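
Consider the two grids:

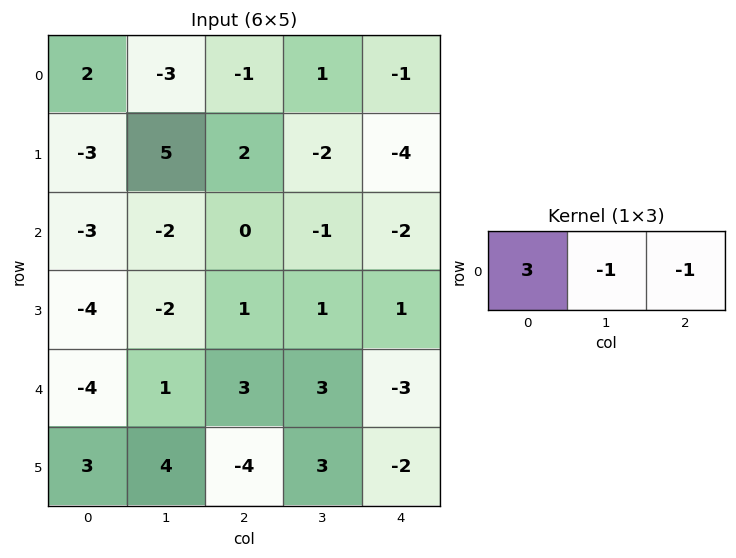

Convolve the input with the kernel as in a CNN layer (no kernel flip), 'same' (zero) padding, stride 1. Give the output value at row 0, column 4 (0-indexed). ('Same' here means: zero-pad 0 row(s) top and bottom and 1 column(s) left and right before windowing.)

The receptive field on the zero-padded input at this output position is [1 -1 0]. Elementwise product with the kernel and sum: 1·3 + -1·-1 + 0·-1.

4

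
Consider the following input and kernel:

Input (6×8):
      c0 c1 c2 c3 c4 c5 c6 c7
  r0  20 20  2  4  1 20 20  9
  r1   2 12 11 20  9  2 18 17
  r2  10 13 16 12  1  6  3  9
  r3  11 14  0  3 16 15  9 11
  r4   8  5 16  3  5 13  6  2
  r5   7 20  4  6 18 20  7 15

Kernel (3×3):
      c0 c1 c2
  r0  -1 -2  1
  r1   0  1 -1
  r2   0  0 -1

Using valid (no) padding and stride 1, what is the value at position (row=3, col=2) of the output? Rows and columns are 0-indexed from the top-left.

The receptive field on the input at this output position is [0 3 16 / 16 3 5 / 4 6 18]. Elementwise product with the kernel and sum: 0·-1 + 3·-2 + 16·1 + 3·1 + 5·-1 + 18·-1.

-10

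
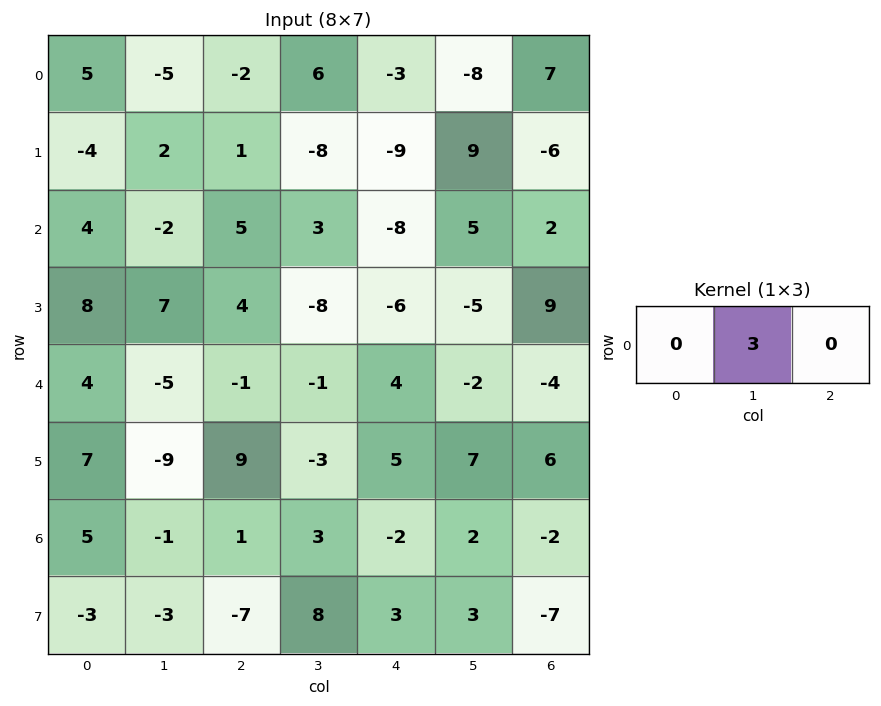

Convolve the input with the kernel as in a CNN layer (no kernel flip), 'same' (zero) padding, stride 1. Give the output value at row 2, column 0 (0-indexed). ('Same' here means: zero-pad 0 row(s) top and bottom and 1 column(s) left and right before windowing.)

The receptive field on the zero-padded input at this output position is [0 4 -2]. Elementwise product with the kernel and sum: 4·3.

12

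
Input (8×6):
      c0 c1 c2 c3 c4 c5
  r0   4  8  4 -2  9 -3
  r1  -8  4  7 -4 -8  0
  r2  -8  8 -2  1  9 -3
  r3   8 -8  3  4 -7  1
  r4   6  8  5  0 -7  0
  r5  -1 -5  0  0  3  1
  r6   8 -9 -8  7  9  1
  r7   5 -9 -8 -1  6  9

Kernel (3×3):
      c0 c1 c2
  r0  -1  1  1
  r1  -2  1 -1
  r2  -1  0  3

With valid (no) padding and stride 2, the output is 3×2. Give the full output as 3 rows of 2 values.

Output[0,0]: The receptive field on the input at this output position is [4 8 4 / -8 4 7 / -8 8 -2]. Elementwise product with the kernel and sum: 4·-1 + 8·1 + 4·1 + -8·-2 + 4·1 + 7·-1 + -8·-1 + -2·3.

23 22
-4 -9
-28 20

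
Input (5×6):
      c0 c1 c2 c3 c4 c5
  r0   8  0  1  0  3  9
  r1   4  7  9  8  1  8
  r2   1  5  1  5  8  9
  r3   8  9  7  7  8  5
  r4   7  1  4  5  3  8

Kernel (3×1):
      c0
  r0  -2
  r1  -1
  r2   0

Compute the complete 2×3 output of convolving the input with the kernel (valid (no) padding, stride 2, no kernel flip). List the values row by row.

-20 -11 -7
-10 -9 -24

Output[0,0]: The receptive field on the input at this output position is [8 / 4 / 1]. Elementwise product with the kernel and sum: 8·-2 + 4·-1.
Output[0,1]: The receptive field on the input at this output position is [1 / 9 / 1]. Elementwise product with the kernel and sum: 1·-2 + 9·-1.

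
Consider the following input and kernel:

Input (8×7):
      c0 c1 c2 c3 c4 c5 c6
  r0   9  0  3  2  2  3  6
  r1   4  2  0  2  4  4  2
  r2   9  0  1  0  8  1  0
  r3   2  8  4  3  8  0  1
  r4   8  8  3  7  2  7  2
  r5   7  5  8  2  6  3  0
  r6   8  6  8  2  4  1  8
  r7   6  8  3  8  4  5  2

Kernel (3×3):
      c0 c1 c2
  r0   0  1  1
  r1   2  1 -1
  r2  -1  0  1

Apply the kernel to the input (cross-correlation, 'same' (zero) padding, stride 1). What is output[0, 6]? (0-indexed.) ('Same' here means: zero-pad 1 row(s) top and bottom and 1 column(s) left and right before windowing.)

8

The receptive field on the zero-padded input at this output position is [0 0 0 / 3 6 0 / 4 2 0]. Elementwise product with the kernel and sum: 0·1 + 0·1 + 3·2 + 6·1 + 0·-1 + 4·-1 + 0·1.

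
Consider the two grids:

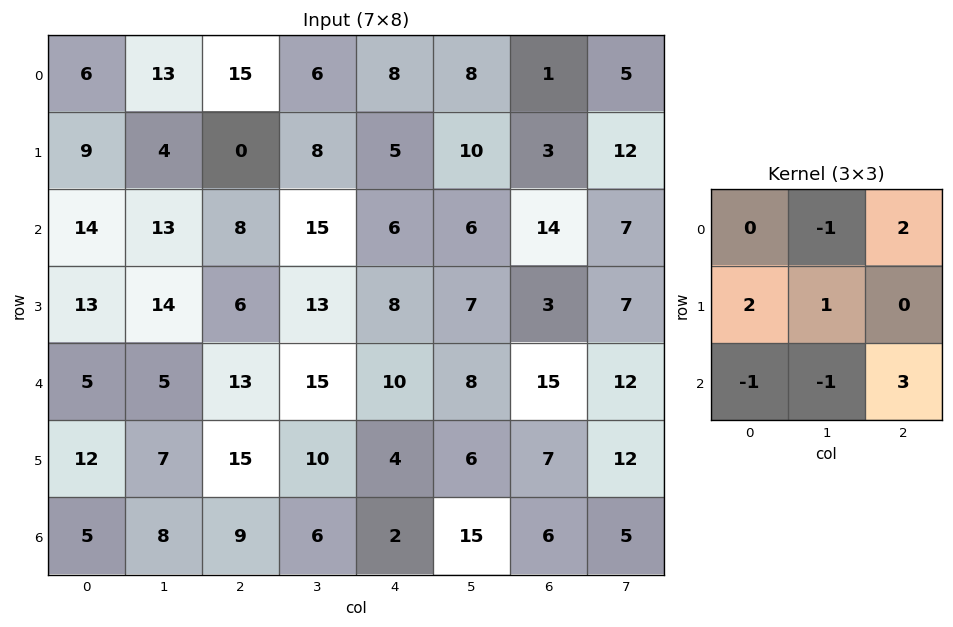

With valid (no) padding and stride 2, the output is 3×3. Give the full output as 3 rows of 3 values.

Output[0,0]: The receptive field on the input at this output position is [6 13 15 / 9 4 0 / 14 13 8]. Elementwise product with the kernel and sum: 13·-1 + 15·2 + 9·2 + 4·1 + 14·-1 + 13·-1 + 8·3.
Output[0,1]: The receptive field on the input at this output position is [15 6 8 / 0 8 5 / 8 15 6]. Elementwise product with the kernel and sum: 6·-1 + 8·2 + 0·2 + 8·1 + 8·-1 + 15·-1 + 6·3.

36 13 44
72 24 72
66 36 37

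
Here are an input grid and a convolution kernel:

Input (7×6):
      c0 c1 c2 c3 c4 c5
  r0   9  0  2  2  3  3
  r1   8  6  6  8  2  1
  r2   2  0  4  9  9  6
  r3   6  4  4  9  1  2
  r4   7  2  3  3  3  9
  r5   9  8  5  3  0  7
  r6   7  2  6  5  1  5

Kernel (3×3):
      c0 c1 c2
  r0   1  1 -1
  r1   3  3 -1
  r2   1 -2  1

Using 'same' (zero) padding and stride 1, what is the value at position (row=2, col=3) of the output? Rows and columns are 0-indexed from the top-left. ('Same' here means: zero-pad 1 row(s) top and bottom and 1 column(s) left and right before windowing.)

The receptive field on the zero-padded input at this output position is [6 8 2 / 4 9 9 / 4 9 1]. Elementwise product with the kernel and sum: 6·1 + 8·1 + 2·-1 + 4·3 + 9·3 + 9·-1 + 4·1 + 9·-2 + 1·1.

29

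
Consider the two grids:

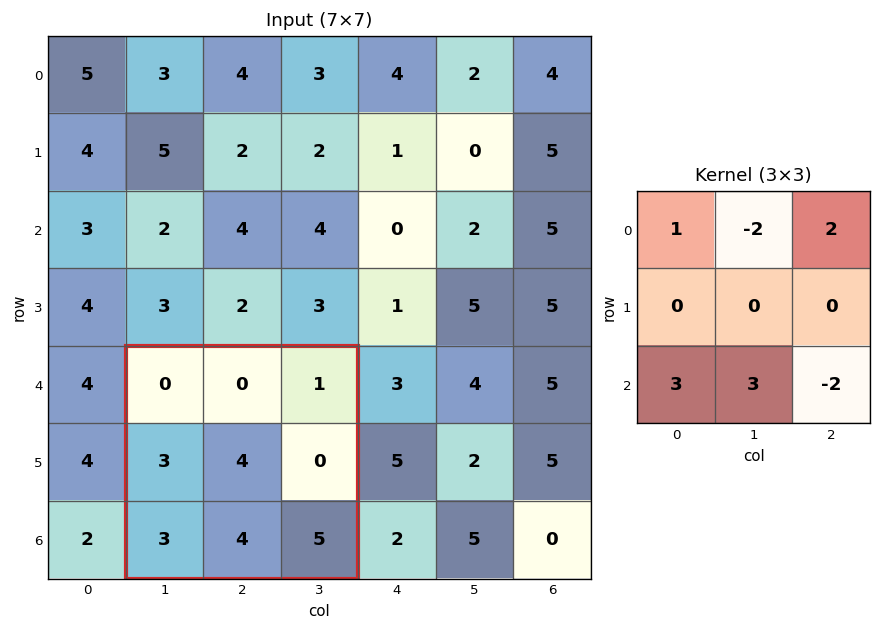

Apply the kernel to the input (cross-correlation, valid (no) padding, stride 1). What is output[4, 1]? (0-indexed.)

The receptive field on the input at this output position is [0 0 1 / 3 4 0 / 3 4 5]. Elementwise product with the kernel and sum: 0·1 + 0·-2 + 1·2 + 3·3 + 4·3 + 5·-2.

13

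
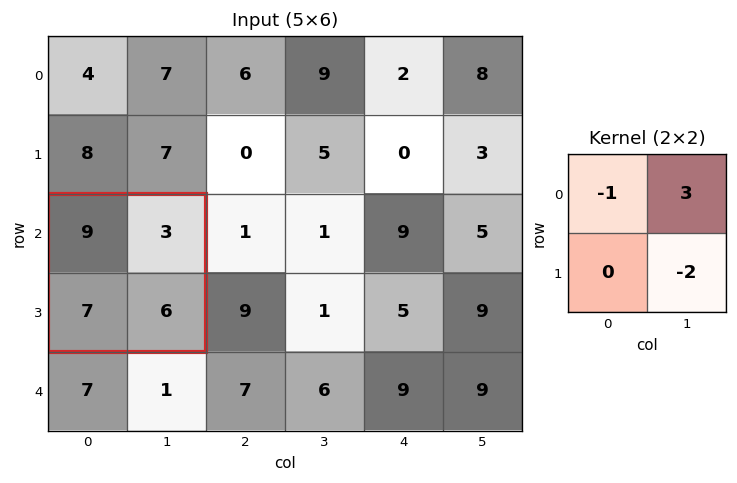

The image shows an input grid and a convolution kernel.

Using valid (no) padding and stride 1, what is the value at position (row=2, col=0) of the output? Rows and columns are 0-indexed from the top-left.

The receptive field on the input at this output position is [9 3 / 7 6]. Elementwise product with the kernel and sum: 9·-1 + 3·3 + 6·-2.

-12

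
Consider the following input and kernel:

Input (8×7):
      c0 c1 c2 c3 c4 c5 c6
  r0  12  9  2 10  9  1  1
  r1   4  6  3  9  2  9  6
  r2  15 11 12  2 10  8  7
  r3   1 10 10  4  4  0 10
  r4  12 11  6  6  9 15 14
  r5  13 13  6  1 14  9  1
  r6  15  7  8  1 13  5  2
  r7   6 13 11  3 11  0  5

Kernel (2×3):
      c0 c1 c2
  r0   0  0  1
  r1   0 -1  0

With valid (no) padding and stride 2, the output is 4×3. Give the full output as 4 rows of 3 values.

Output[0,0]: The receptive field on the input at this output position is [12 9 2 / 4 6 3]. Elementwise product with the kernel and sum: 2·1 + 6·-1.

-4 0 -8
2 6 7
-7 8 5
-5 10 2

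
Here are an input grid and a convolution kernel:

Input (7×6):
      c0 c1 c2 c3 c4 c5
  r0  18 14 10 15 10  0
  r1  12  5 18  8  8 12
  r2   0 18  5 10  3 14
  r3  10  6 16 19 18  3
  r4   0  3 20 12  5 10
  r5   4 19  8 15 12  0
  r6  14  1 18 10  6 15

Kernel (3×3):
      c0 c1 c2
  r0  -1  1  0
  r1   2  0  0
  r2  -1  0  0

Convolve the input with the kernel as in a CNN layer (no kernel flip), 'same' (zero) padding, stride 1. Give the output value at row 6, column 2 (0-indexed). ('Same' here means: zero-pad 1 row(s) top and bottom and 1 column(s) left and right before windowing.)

-9

The receptive field on the zero-padded input at this output position is [19 8 15 / 1 18 10 / 0 0 0]. Elementwise product with the kernel and sum: 19·-1 + 8·1 + 1·2 + 0·-1.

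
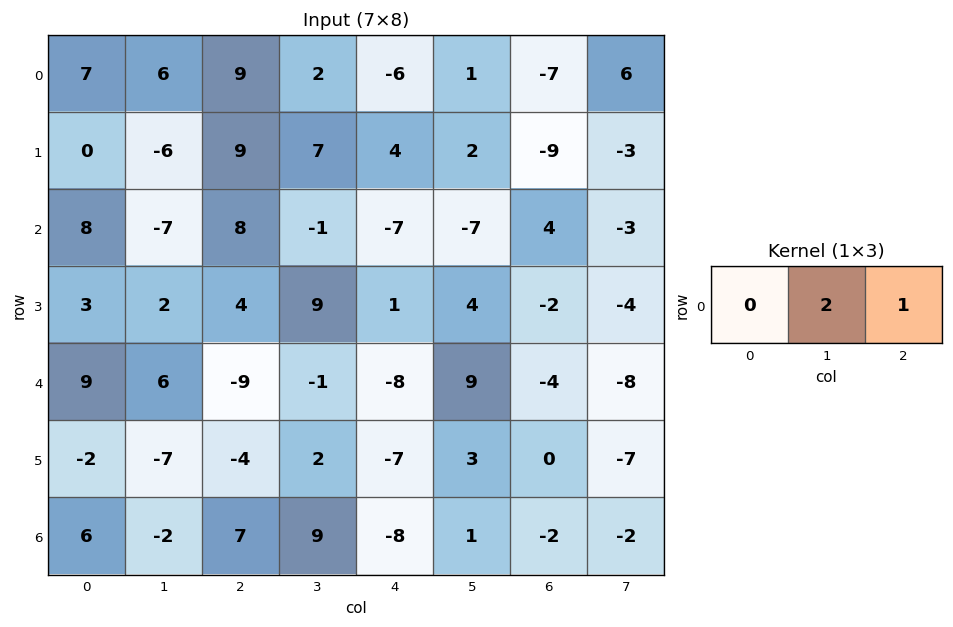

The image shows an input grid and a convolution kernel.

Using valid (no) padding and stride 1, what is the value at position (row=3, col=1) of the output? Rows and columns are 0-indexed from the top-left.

The receptive field on the input at this output position is [2 4 9]. Elementwise product with the kernel and sum: 4·2 + 9·1.

17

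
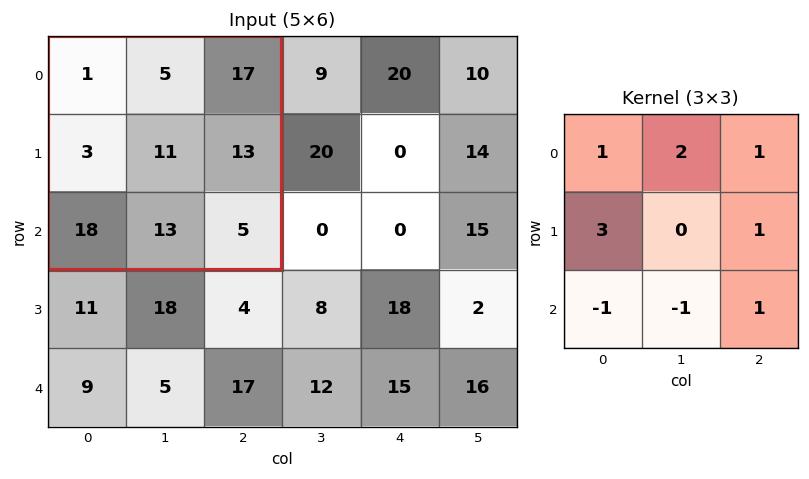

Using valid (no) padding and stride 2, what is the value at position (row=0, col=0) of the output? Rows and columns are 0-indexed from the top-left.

The receptive field on the input at this output position is [1 5 17 / 3 11 13 / 18 13 5]. Elementwise product with the kernel and sum: 1·1 + 5·2 + 17·1 + 3·3 + 13·1 + 18·-1 + 13·-1 + 5·1.

24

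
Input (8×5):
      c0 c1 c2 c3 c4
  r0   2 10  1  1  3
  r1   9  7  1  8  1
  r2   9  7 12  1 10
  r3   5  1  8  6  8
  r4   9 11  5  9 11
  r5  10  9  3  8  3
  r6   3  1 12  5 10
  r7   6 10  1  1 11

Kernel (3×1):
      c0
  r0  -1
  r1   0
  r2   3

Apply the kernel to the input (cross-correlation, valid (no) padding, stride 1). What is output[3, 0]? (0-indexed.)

The receptive field on the input at this output position is [5 / 9 / 10]. Elementwise product with the kernel and sum: 5·-1 + 10·3.

25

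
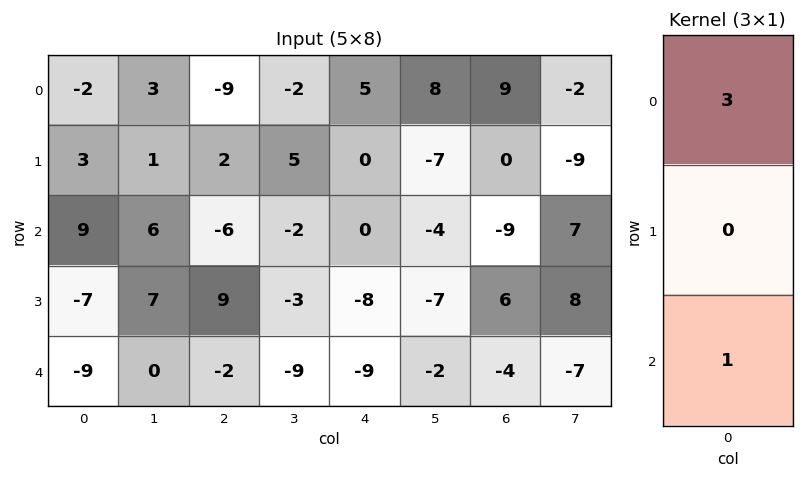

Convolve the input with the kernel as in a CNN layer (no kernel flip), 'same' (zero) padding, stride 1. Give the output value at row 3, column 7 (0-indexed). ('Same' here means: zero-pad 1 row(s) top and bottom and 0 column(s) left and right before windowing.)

The receptive field on the zero-padded input at this output position is [7 / 8 / -7]. Elementwise product with the kernel and sum: 7·3 + -7·1.

14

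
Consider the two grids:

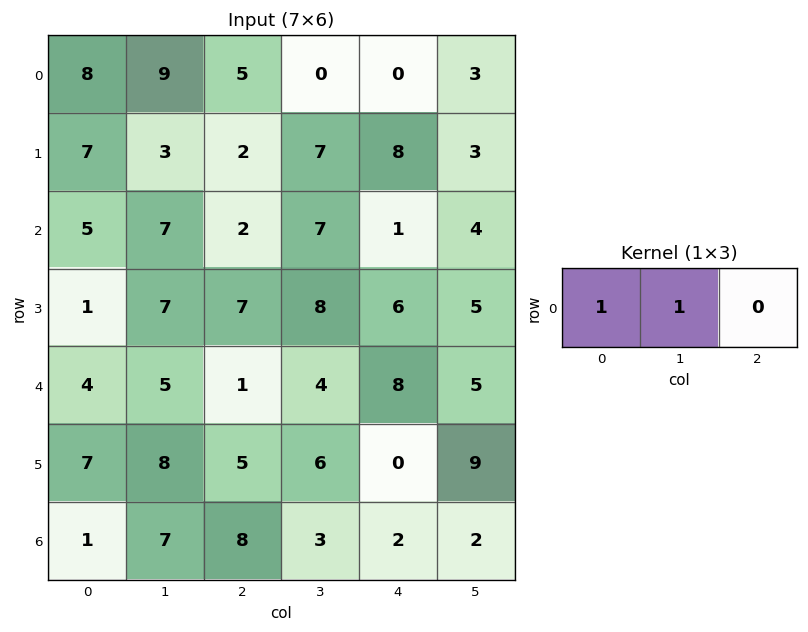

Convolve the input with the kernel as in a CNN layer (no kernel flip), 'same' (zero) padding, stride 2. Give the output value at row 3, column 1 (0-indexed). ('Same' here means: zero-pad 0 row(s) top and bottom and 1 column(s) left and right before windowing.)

The receptive field on the zero-padded input at this output position is [7 8 3]. Elementwise product with the kernel and sum: 7·1 + 8·1.

15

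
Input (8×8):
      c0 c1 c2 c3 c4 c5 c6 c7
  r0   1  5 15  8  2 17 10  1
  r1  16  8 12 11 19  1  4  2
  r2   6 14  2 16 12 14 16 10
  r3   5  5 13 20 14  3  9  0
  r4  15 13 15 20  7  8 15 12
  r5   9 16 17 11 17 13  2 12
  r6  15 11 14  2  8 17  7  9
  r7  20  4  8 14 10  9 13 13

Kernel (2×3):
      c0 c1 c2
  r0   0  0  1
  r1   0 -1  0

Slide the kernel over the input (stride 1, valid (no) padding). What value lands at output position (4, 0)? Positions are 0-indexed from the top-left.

-1

The receptive field on the input at this output position is [15 13 15 / 9 16 17]. Elementwise product with the kernel and sum: 15·1 + 16·-1.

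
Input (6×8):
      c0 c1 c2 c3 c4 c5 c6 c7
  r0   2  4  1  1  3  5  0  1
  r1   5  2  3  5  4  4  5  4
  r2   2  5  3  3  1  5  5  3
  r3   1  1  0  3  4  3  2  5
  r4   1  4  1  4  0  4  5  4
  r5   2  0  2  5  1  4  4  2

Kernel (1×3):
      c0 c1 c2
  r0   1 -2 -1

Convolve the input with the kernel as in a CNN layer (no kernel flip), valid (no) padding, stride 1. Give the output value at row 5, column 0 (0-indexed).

0

The receptive field on the input at this output position is [2 0 2]. Elementwise product with the kernel and sum: 2·1 + 0·-2 + 2·-1.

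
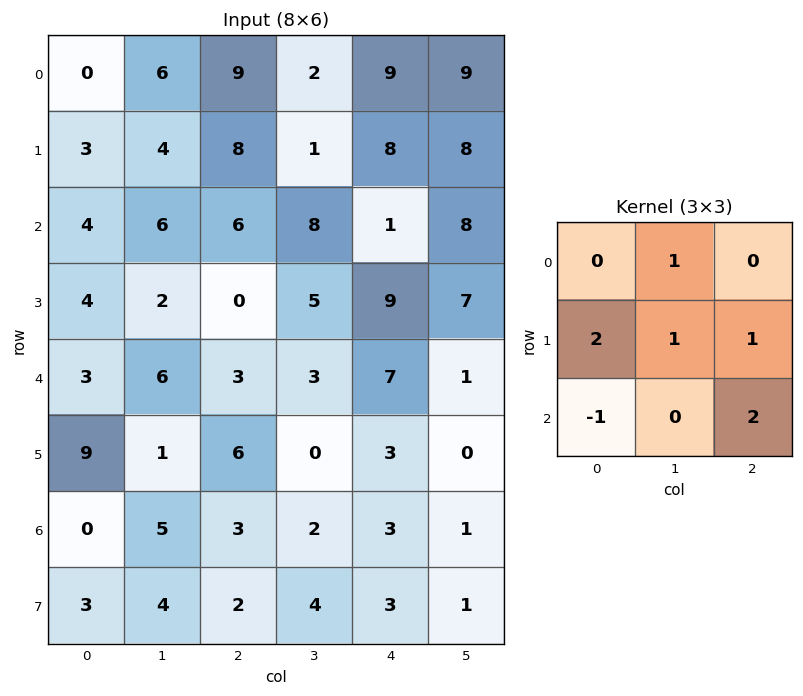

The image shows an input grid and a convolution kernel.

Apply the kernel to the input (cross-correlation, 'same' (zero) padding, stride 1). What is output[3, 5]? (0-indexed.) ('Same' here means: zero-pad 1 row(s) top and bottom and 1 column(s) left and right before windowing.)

26

The receptive field on the zero-padded input at this output position is [1 8 0 / 9 7 0 / 7 1 0]. Elementwise product with the kernel and sum: 8·1 + 9·2 + 7·1 + 0·1 + 7·-1 + 0·2.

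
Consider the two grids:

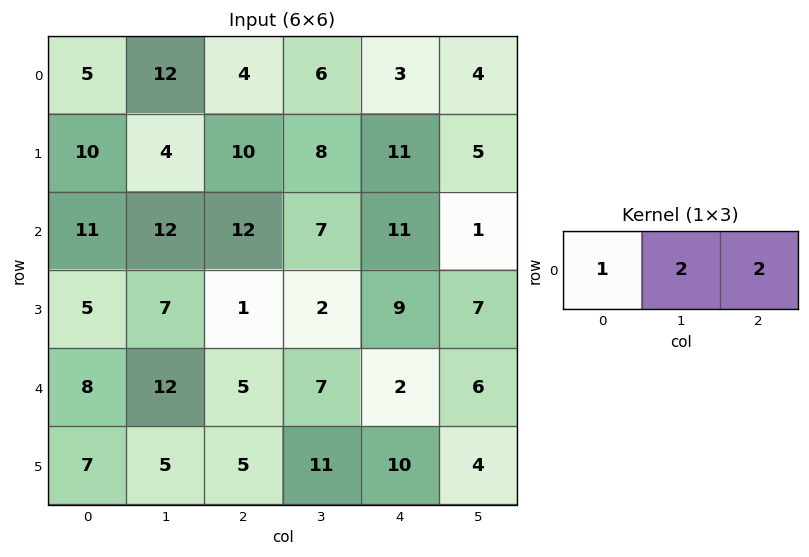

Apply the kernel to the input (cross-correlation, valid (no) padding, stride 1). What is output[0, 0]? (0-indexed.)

The receptive field on the input at this output position is [5 12 4]. Elementwise product with the kernel and sum: 5·1 + 12·2 + 4·2.

37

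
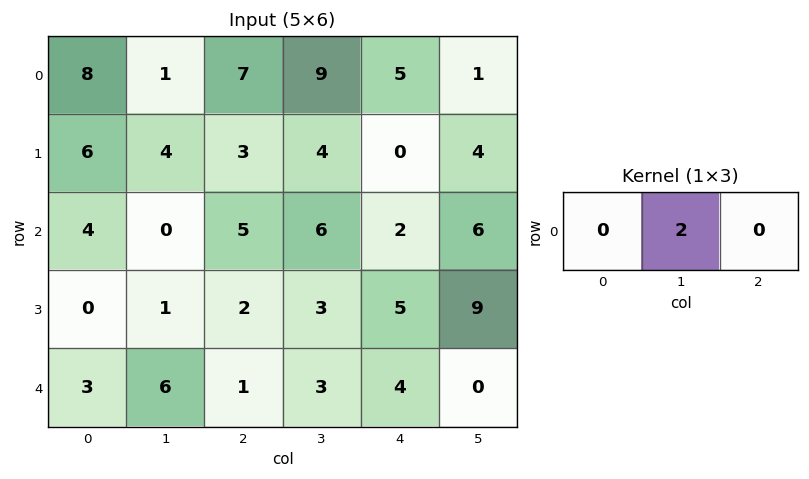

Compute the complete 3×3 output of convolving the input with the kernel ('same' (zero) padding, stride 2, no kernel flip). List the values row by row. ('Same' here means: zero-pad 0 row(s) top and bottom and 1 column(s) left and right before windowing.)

16 14 10
8 10 4
6 2 8

Output[0,0]: The receptive field on the zero-padded input at this output position is [0 8 1]. Elementwise product with the kernel and sum: 8·2.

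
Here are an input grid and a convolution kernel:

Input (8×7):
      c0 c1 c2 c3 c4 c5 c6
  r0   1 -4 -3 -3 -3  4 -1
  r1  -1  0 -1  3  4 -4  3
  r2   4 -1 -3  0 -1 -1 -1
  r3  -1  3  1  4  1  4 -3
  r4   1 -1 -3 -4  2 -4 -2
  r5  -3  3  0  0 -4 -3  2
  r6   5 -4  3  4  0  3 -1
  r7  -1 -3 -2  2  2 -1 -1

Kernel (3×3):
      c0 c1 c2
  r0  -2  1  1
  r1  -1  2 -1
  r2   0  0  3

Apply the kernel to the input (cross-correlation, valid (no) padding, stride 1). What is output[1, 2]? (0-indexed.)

The receptive field on the input at this output position is [-1 3 4 / -3 0 -1 / 1 4 1]. Elementwise product with the kernel and sum: -1·-2 + 3·1 + 4·1 + -3·-1 + 0·2 + -1·-1 + 1·3.

16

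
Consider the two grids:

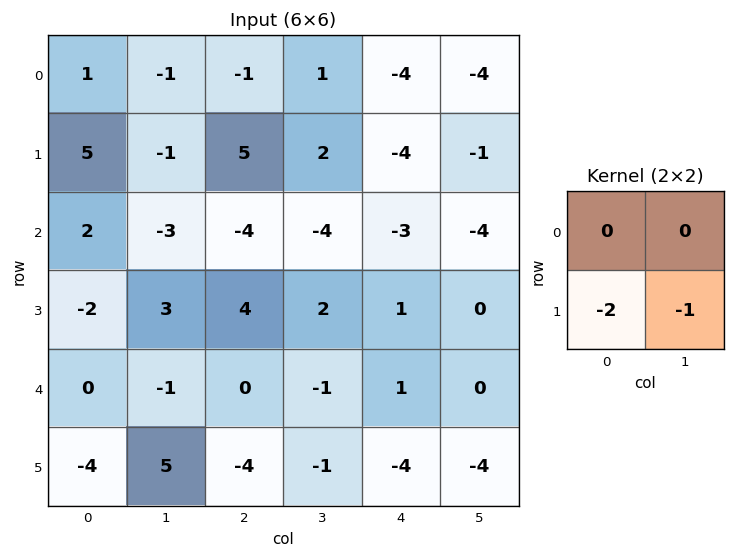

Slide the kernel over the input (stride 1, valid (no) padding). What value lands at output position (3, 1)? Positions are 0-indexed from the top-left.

2

The receptive field on the input at this output position is [3 4 / -1 0]. Elementwise product with the kernel and sum: -1·-2 + 0·-1.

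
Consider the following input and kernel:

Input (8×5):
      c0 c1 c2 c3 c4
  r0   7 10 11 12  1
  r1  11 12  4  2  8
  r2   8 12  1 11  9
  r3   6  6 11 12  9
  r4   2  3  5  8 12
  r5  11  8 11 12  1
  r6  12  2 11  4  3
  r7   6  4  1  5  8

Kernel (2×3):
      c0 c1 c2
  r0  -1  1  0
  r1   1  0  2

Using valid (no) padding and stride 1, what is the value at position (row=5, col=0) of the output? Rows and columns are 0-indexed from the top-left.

31

The receptive field on the input at this output position is [11 8 11 / 12 2 11]. Elementwise product with the kernel and sum: 11·-1 + 8·1 + 12·1 + 11·2.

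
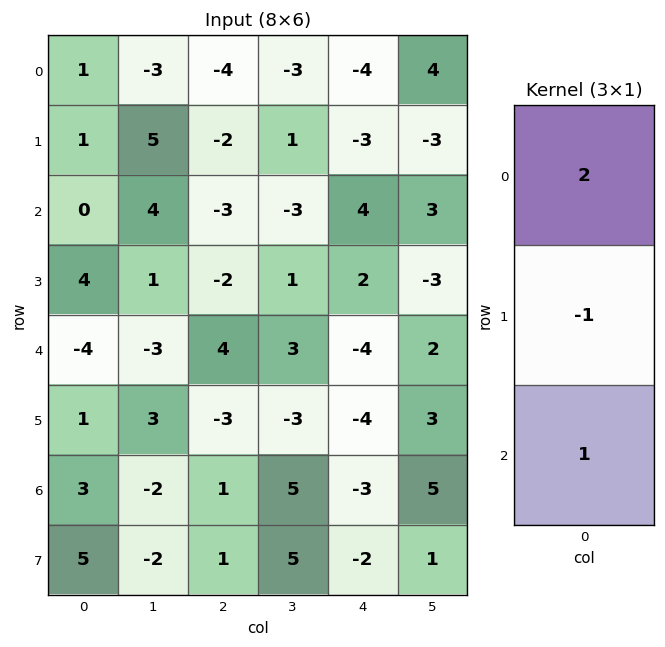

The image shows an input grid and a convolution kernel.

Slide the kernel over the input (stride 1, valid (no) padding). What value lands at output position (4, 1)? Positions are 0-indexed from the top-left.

-11

The receptive field on the input at this output position is [-3 / 3 / -2]. Elementwise product with the kernel and sum: -3·2 + 3·-1 + -2·1.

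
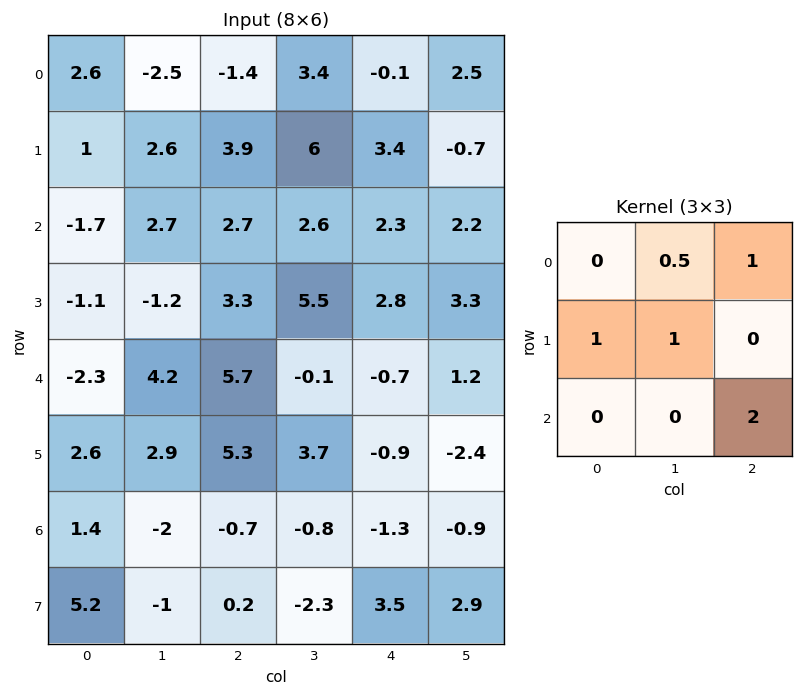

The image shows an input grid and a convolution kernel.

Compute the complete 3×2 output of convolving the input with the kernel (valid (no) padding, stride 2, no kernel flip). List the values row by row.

Output[0,0]: The receptive field on the input at this output position is [2.6 -2.5 -1.4 / 1 2.6 3.9 / -1.7 2.7 2.7]. Elementwise product with the kernel and sum: -2.5·0.5 + -1.4·1 + 1·1 + 2.6·1 + 2.7·2.

6.35 16.1
13.15 11
11.9 5.65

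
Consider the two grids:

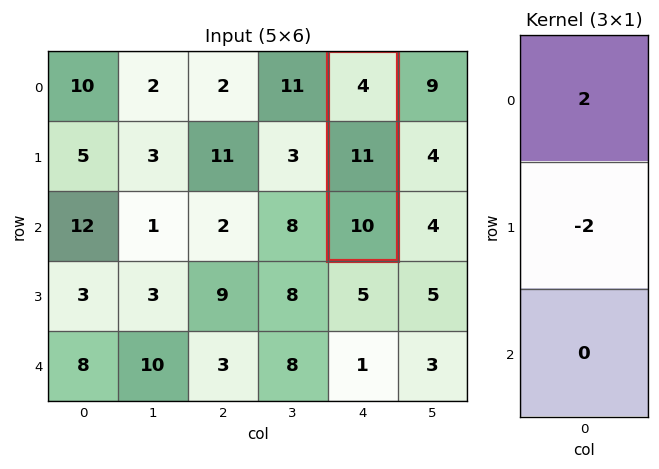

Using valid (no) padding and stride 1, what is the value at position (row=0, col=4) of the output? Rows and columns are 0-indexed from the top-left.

The receptive field on the input at this output position is [4 / 11 / 10]. Elementwise product with the kernel and sum: 4·2 + 11·-2.

-14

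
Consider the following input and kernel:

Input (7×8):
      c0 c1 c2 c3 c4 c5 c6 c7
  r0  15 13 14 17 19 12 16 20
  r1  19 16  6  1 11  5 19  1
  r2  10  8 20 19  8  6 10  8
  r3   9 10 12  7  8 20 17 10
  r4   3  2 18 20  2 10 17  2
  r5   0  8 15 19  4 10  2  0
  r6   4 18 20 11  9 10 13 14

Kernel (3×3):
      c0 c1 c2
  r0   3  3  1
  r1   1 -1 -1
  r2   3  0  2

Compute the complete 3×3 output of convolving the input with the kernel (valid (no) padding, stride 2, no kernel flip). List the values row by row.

165 182 140
106 180 63
62 186 98

Output[0,0]: The receptive field on the input at this output position is [15 13 14 / 19 16 6 / 10 8 20]. Elementwise product with the kernel and sum: 15·3 + 13·3 + 14·1 + 19·1 + 16·-1 + 6·-1 + 10·3 + 20·2.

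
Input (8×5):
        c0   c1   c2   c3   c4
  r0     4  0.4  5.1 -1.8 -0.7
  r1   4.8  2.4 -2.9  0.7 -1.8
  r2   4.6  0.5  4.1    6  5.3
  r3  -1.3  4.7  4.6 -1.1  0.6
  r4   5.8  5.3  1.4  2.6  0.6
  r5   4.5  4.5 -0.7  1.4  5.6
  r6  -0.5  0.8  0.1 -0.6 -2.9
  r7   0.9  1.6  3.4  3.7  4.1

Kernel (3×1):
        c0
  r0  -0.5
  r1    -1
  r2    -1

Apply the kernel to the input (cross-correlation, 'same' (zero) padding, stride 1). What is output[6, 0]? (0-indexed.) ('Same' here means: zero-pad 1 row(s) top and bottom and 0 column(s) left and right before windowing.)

The receptive field on the zero-padded input at this output position is [4.5 / -0.5 / 0.9]. Elementwise product with the kernel and sum: 4.5·-0.5 + -0.5·-1 + 0.9·-1.

-2.65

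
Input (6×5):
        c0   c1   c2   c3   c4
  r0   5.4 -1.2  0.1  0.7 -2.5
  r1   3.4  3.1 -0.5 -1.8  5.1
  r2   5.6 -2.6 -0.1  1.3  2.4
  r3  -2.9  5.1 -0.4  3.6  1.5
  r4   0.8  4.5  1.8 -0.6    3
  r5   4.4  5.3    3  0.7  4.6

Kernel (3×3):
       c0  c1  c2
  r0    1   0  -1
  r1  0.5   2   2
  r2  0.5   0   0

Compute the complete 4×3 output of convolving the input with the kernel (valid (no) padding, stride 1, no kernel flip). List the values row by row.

Output[0,0]: The receptive field on the input at this output position is [5.4 -1.2 0.1 / 3.4 3.1 -0.5 / 5.6 -2.6 -0.1]. Elementwise product with the kernel and sum: 5.4·1 + 0.1·-1 + 3.4·0.5 + 3.1·2 + -0.5·2 + 5.6·0.5.
Output[0,1]: The receptive field on the input at this output position is [-1.2 0.1 0.7 / 3.1 -0.5 -1.8 / -2.6 -0.1 1.3]. Elementwise product with the kernel and sum: -1.2·1 + 0.7·-1 + 3.1·0.5 + -0.5·2 + -1.8·2 + -2.6·0.5.

15 -6.25 8.9
-0.15 8.55 1.55
14.05 7.3 8.4
12.7 8.8 5.3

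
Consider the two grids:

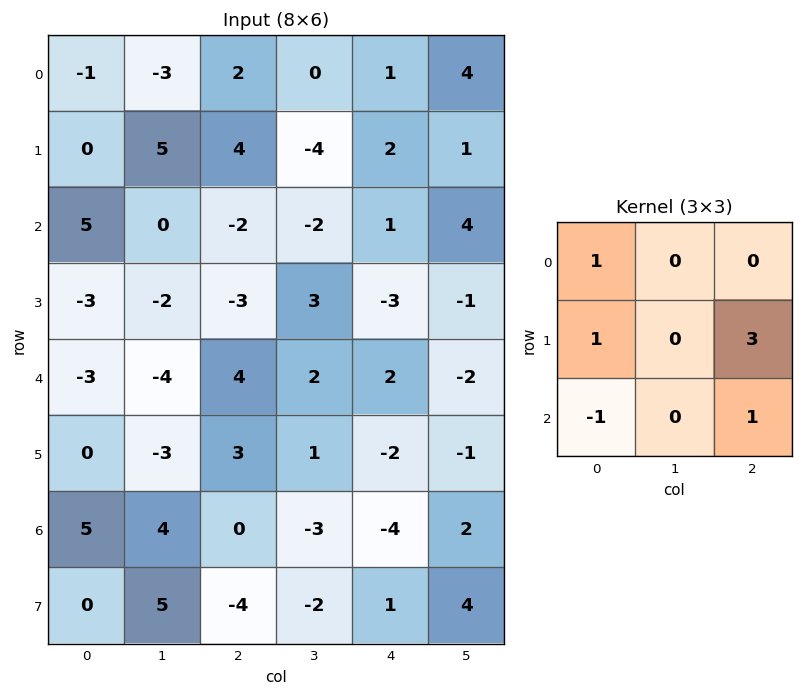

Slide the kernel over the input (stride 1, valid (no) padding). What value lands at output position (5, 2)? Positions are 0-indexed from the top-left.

The receptive field on the input at this output position is [3 1 -2 / 0 -3 -4 / -4 -2 1]. Elementwise product with the kernel and sum: 3·1 + 0·1 + -4·3 + -4·-1 + 1·1.

-4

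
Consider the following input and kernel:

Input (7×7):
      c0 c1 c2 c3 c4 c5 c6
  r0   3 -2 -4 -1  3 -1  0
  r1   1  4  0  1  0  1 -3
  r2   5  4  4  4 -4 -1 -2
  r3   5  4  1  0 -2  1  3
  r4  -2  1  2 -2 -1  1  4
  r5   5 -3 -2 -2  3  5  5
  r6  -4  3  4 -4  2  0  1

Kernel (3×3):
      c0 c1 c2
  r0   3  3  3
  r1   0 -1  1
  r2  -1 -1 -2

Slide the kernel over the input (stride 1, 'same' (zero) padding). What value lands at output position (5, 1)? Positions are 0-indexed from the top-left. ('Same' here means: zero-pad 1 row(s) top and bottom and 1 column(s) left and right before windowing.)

The receptive field on the zero-padded input at this output position is [-2 1 2 / 5 -3 -2 / -4 3 4]. Elementwise product with the kernel and sum: -2·3 + 1·3 + 2·3 + -3·-1 + -2·1 + -4·-1 + 3·-1 + 4·-2.

-3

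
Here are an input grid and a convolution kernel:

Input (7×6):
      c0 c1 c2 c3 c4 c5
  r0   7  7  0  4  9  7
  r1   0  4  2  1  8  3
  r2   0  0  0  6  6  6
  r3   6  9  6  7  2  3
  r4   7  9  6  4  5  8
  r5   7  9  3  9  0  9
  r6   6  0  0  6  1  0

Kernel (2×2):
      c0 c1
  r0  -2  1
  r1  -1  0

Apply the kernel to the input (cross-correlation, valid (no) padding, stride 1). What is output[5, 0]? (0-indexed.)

The receptive field on the input at this output position is [7 9 / 6 0]. Elementwise product with the kernel and sum: 7·-2 + 9·1 + 6·-1.

-11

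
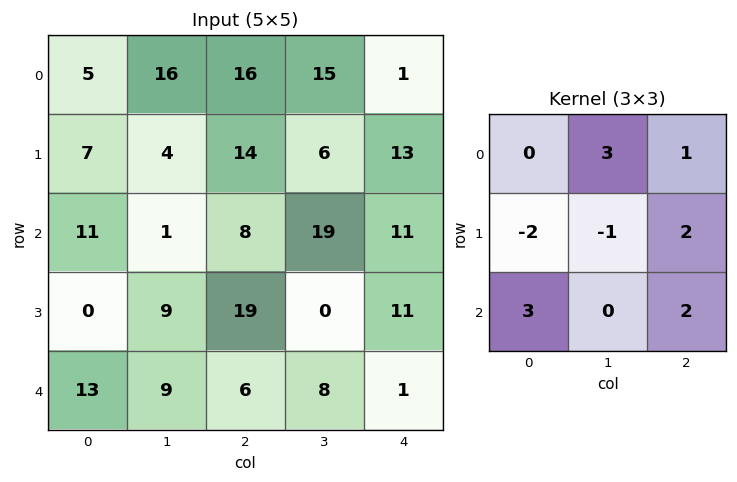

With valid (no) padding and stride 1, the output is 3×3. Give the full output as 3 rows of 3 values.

123 94 84
57 103 97
91 49 72

Output[0,0]: The receptive field on the input at this output position is [5 16 16 / 7 4 14 / 11 1 8]. Elementwise product with the kernel and sum: 16·3 + 16·1 + 7·-2 + 4·-1 + 14·2 + 11·3 + 8·2.
Output[0,1]: The receptive field on the input at this output position is [16 16 15 / 4 14 6 / 1 8 19]. Elementwise product with the kernel and sum: 16·3 + 15·1 + 4·-2 + 14·-1 + 6·2 + 1·3 + 19·2.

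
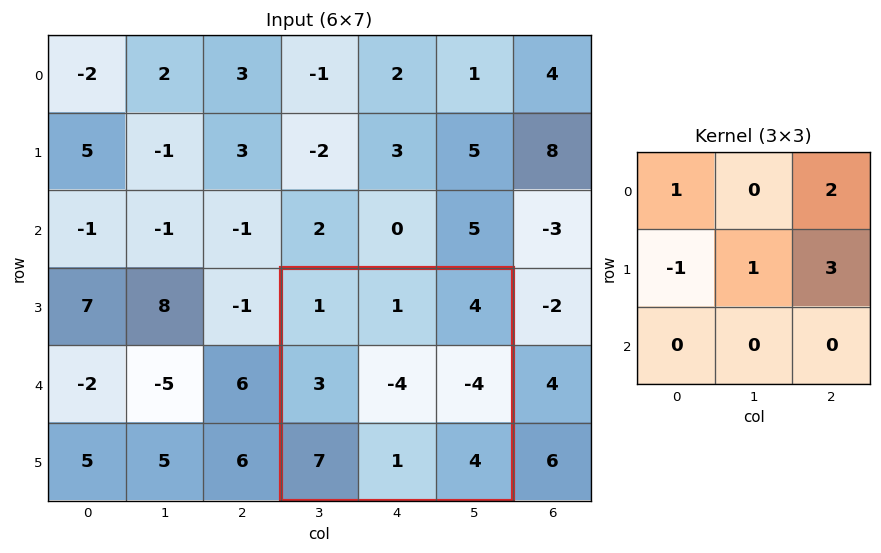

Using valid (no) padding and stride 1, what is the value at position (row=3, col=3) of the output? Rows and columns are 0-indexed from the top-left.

-10

The receptive field on the input at this output position is [1 1 4 / 3 -4 -4 / 7 1 4]. Elementwise product with the kernel and sum: 1·1 + 4·2 + 3·-1 + -4·1 + -4·3.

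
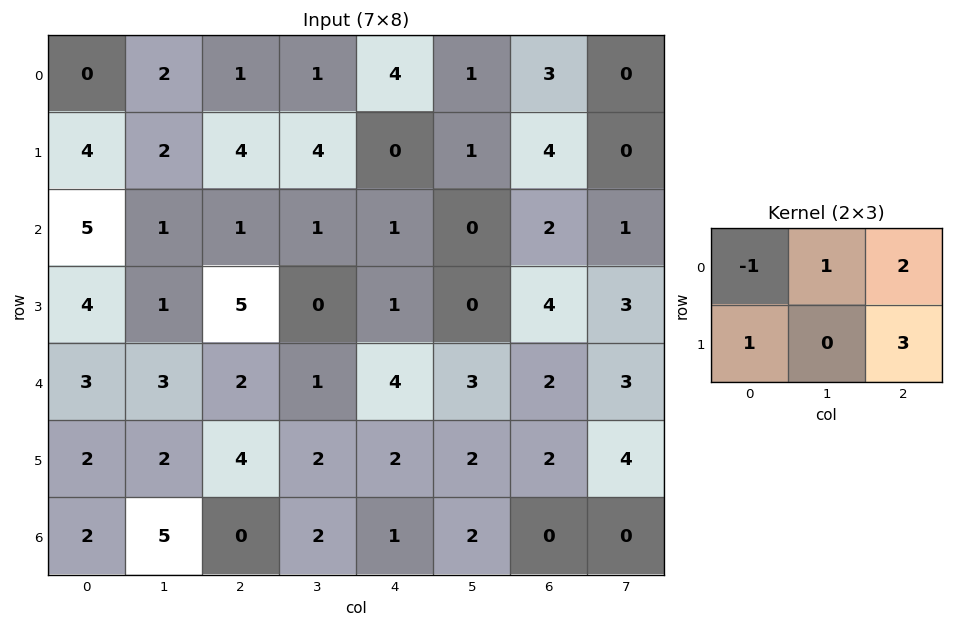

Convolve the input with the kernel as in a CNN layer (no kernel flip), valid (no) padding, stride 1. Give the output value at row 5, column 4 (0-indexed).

5

The receptive field on the input at this output position is [2 2 2 / 1 2 0]. Elementwise product with the kernel and sum: 2·-1 + 2·1 + 2·2 + 1·1 + 0·3.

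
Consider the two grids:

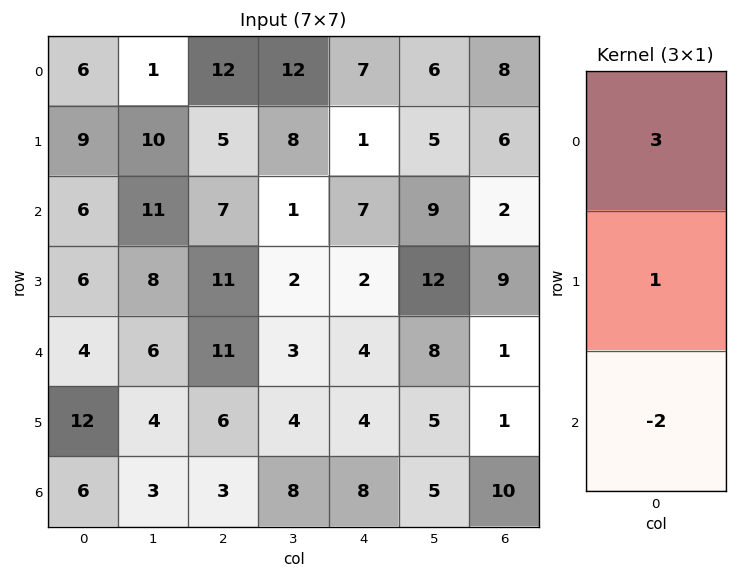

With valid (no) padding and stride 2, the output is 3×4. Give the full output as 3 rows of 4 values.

15 27 8 26
16 10 15 13
12 33 0 -16

Output[0,0]: The receptive field on the input at this output position is [6 / 9 / 6]. Elementwise product with the kernel and sum: 6·3 + 9·1 + 6·-2.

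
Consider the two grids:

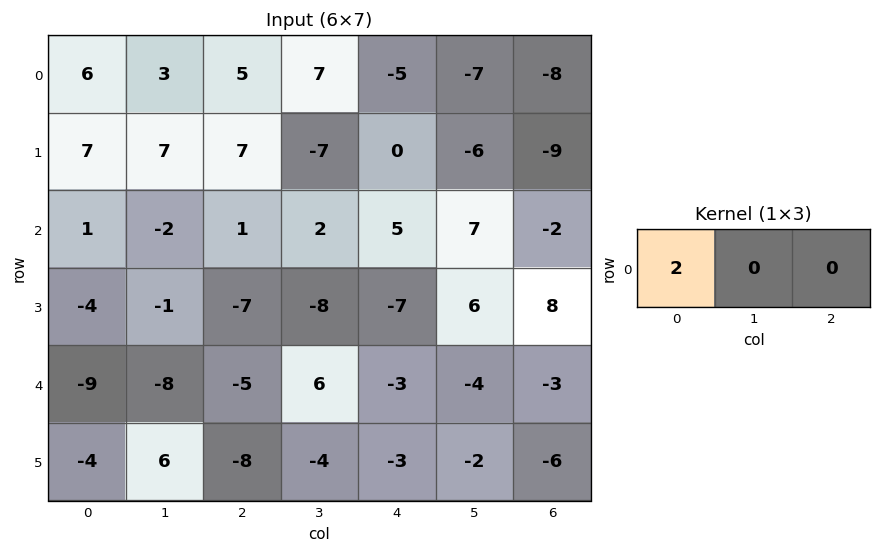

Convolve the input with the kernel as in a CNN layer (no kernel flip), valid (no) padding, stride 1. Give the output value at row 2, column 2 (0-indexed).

The receptive field on the input at this output position is [1 2 5]. Elementwise product with the kernel and sum: 1·2.

2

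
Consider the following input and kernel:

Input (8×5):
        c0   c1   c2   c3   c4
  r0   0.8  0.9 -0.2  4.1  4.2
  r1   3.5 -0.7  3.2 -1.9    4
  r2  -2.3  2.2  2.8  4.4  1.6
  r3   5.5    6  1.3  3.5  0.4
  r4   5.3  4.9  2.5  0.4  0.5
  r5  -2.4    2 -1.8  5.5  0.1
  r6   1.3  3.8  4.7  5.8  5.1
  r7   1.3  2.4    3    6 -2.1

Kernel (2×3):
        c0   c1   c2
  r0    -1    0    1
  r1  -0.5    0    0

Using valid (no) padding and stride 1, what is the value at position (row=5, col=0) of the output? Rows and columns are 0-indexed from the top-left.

The receptive field on the input at this output position is [-2.4 2 -1.8 / 1.3 3.8 4.7]. Elementwise product with the kernel and sum: -2.4·-1 + -1.8·1 + 1.3·-0.5.

-0.05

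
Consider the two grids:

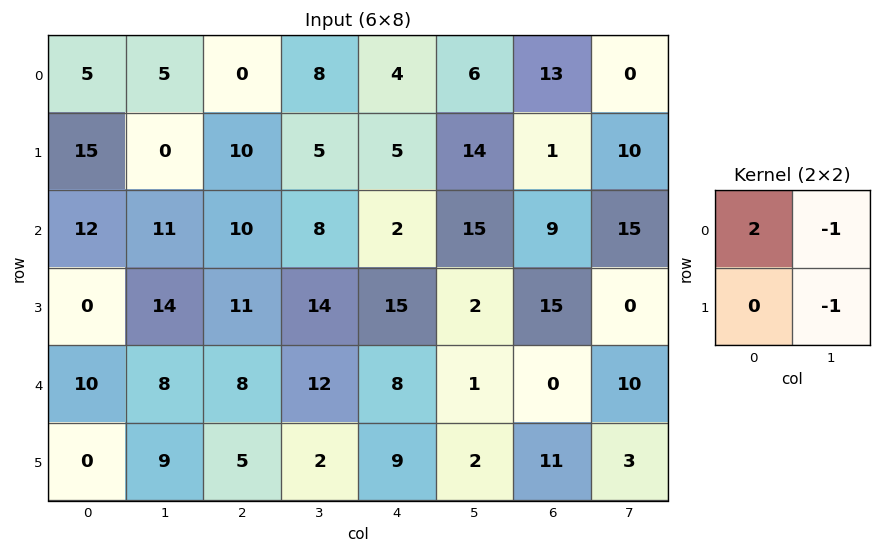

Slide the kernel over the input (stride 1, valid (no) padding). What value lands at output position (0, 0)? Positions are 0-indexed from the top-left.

5

The receptive field on the input at this output position is [5 5 / 15 0]. Elementwise product with the kernel and sum: 5·2 + 5·-1 + 0·-1.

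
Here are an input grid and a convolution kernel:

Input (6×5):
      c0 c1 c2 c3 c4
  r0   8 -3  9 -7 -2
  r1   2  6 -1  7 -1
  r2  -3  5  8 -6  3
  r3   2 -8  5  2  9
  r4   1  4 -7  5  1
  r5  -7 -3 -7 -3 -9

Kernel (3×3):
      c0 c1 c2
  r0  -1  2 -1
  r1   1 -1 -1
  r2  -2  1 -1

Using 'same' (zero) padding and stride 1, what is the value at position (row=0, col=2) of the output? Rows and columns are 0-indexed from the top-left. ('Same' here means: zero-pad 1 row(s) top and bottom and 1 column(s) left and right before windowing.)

-25

The receptive field on the zero-padded input at this output position is [0 0 0 / -3 9 -7 / 6 -1 7]. Elementwise product with the kernel and sum: 0·-1 + 0·2 + 0·-1 + -3·1 + 9·-1 + -7·-1 + 6·-2 + -1·1 + 7·-1.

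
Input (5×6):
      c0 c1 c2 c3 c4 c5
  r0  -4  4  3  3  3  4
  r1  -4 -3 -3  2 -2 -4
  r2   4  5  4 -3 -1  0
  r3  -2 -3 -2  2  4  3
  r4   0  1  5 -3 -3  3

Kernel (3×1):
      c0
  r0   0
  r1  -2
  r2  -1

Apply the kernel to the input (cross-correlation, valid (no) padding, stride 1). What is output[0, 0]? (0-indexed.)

4

The receptive field on the input at this output position is [-4 / -4 / 4]. Elementwise product with the kernel and sum: -4·-2 + 4·-1.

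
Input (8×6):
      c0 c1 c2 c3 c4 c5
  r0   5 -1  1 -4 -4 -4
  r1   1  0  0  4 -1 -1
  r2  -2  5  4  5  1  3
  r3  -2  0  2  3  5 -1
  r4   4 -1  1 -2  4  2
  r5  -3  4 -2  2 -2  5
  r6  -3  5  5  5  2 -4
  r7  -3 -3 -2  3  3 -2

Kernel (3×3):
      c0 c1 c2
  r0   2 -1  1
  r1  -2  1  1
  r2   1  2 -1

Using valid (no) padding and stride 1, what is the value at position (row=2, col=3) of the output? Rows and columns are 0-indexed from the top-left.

14

The receptive field on the input at this output position is [5 1 3 / 3 5 -1 / -2 4 2]. Elementwise product with the kernel and sum: 5·2 + 1·-1 + 3·1 + 3·-2 + 5·1 + -1·1 + -2·1 + 4·2 + 2·-1.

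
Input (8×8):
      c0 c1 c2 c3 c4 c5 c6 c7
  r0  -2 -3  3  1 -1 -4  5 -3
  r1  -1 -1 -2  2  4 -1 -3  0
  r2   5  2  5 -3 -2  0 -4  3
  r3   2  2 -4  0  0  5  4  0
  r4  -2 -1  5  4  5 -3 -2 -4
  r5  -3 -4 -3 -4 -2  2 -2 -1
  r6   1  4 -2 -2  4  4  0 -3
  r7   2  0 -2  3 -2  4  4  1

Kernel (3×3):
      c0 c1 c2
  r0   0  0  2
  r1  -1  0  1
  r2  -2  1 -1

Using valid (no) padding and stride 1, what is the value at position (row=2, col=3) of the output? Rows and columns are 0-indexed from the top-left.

The receptive field on the input at this output position is [-3 -2 0 / 0 0 5 / 4 5 -3]. Elementwise product with the kernel and sum: 0·2 + 0·-1 + 5·1 + 4·-2 + 5·1 + -3·-1.

5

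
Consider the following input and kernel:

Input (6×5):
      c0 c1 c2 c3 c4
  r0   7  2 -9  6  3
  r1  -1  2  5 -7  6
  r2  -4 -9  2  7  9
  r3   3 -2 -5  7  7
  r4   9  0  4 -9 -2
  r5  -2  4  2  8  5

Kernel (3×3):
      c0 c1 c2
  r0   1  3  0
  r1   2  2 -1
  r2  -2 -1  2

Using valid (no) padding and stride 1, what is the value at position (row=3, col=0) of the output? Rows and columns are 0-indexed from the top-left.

The receptive field on the input at this output position is [3 -2 -5 / 9 0 4 / -2 4 2]. Elementwise product with the kernel and sum: 3·1 + -2·3 + 9·2 + 0·2 + 4·-1 + -2·-2 + 4·-1 + 2·2.

15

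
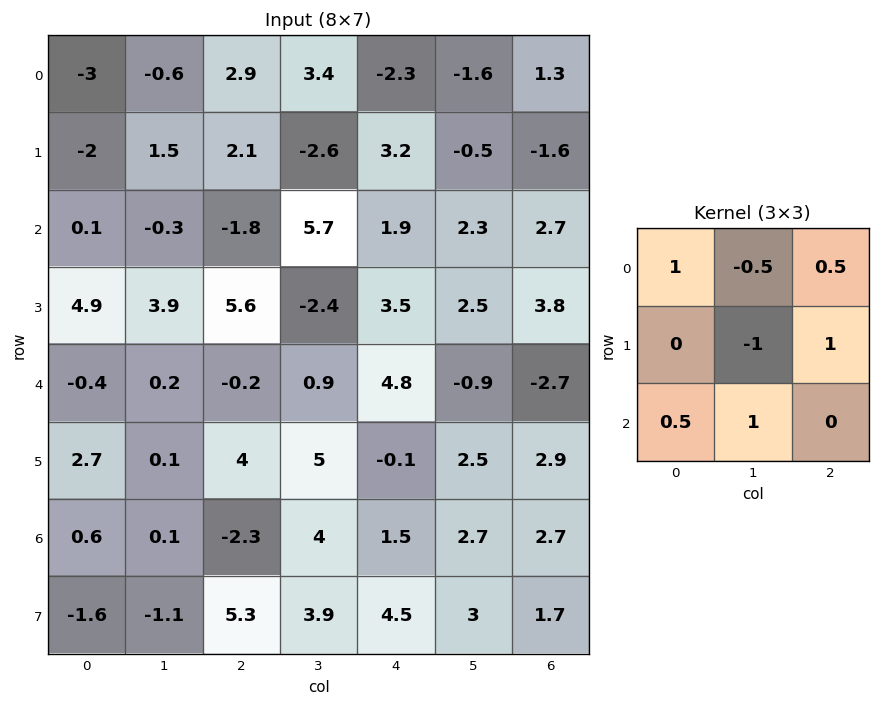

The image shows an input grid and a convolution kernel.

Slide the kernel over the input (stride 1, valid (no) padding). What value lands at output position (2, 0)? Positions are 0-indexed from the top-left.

1.05

The receptive field on the input at this output position is [0.1 -0.3 -1.8 / 4.9 3.9 5.6 / -0.4 0.2 -0.2]. Elementwise product with the kernel and sum: 0.1·1 + -0.3·-0.5 + -1.8·0.5 + 3.9·-1 + 5.6·1 + -0.4·0.5 + 0.2·1.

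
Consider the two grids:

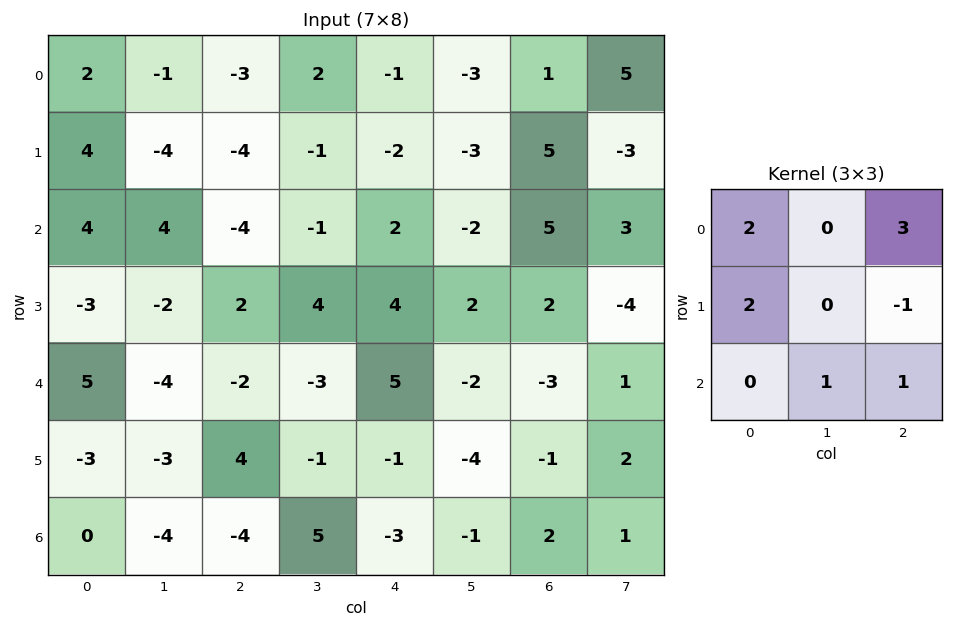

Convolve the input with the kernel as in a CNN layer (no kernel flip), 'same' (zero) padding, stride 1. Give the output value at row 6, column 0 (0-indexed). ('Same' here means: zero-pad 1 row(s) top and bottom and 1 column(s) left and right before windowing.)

The receptive field on the zero-padded input at this output position is [0 -3 -3 / 0 0 -4 / 0 0 0]. Elementwise product with the kernel and sum: 0·2 + -3·3 + 0·2 + -4·-1 + 0·1 + 0·1.

-5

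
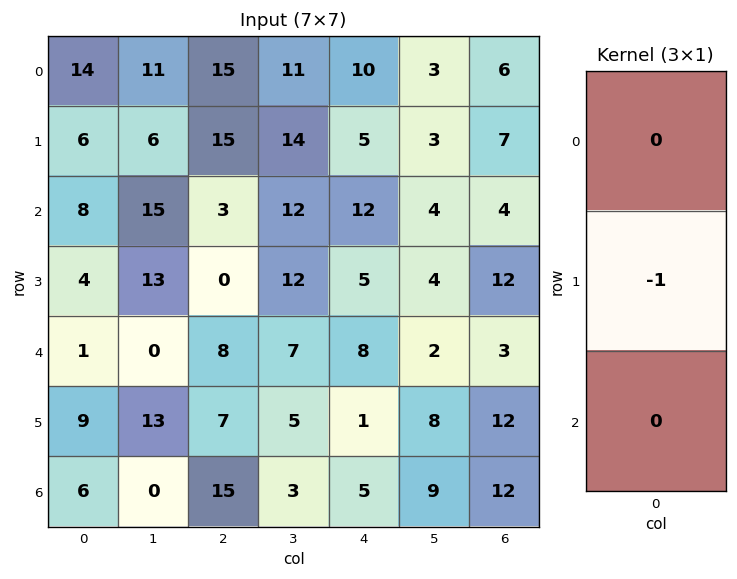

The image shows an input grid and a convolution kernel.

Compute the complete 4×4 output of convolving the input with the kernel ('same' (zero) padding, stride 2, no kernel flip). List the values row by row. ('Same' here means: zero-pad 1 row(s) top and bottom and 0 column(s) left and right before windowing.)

Output[0,0]: The receptive field on the zero-padded input at this output position is [0 / 14 / 6]. Elementwise product with the kernel and sum: 14·-1.

-14 -15 -10 -6
-8 -3 -12 -4
-1 -8 -8 -3
-6 -15 -5 -12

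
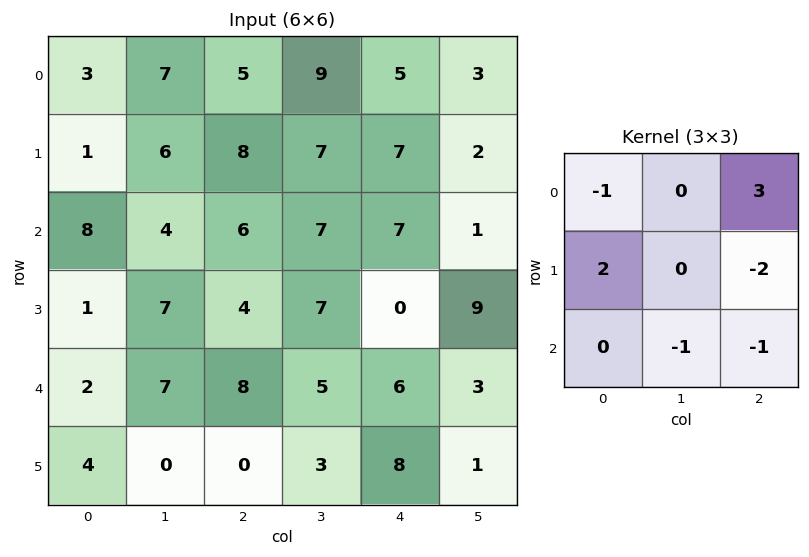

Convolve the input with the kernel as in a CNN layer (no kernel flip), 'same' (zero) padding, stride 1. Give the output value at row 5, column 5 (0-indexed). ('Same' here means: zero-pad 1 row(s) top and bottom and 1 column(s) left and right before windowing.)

10

The receptive field on the zero-padded input at this output position is [6 3 0 / 8 1 0 / 0 0 0]. Elementwise product with the kernel and sum: 6·-1 + 0·3 + 8·2 + 0·-2 + 0·-1 + 0·-1.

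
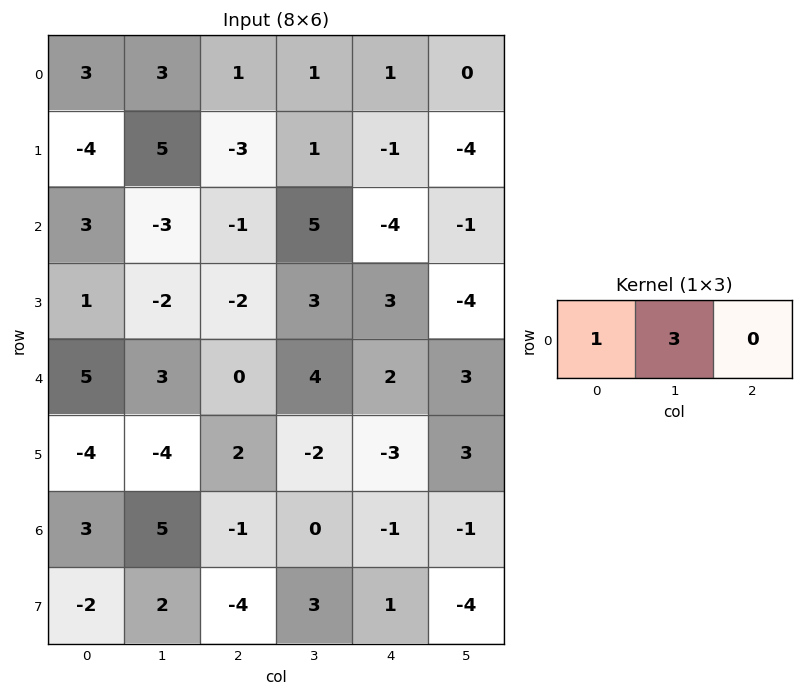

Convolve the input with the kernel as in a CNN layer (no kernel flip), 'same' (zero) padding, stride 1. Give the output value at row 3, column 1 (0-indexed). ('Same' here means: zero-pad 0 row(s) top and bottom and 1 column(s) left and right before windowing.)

-5

The receptive field on the zero-padded input at this output position is [1 -2 -2]. Elementwise product with the kernel and sum: 1·1 + -2·3.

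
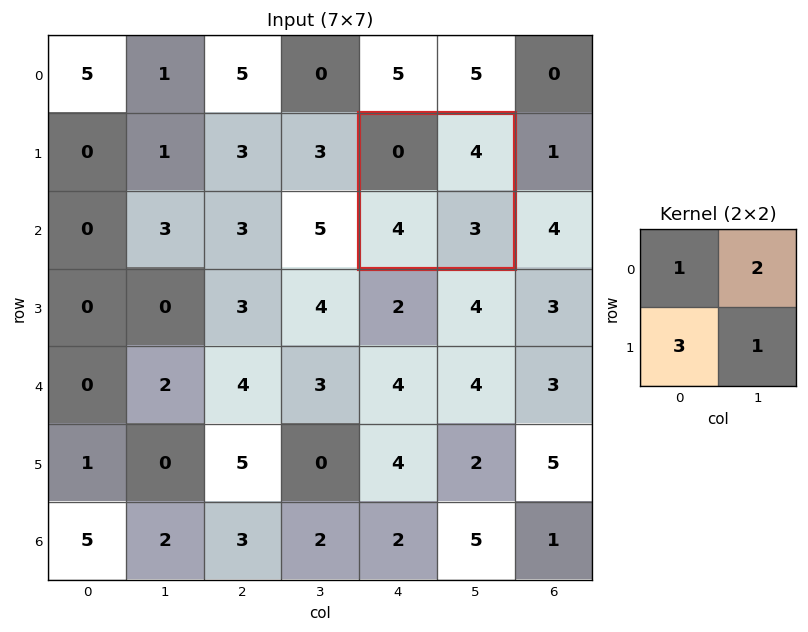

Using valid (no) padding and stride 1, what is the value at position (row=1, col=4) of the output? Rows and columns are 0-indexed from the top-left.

The receptive field on the input at this output position is [0 4 / 4 3]. Elementwise product with the kernel and sum: 0·1 + 4·2 + 4·3 + 3·1.

23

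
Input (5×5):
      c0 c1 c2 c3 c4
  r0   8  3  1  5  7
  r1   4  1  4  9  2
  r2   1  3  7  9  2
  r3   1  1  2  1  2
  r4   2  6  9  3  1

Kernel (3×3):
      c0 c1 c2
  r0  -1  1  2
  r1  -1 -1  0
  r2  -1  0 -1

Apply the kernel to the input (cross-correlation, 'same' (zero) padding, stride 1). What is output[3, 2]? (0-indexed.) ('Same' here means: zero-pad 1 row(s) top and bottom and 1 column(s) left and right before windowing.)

10

The receptive field on the zero-padded input at this output position is [3 7 9 / 1 2 1 / 6 9 3]. Elementwise product with the kernel and sum: 3·-1 + 7·1 + 9·2 + 1·-1 + 2·-1 + 6·-1 + 3·-1.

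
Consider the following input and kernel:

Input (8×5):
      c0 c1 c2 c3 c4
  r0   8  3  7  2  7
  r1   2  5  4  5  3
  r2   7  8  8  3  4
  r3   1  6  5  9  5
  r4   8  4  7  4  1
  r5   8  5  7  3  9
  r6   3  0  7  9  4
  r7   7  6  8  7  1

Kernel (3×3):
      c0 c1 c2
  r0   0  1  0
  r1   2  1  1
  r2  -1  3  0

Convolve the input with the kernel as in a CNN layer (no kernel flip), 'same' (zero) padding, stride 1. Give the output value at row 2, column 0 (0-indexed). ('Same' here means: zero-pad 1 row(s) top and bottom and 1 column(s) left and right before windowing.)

20

The receptive field on the zero-padded input at this output position is [0 2 5 / 0 7 8 / 0 1 6]. Elementwise product with the kernel and sum: 2·1 + 0·2 + 7·1 + 8·1 + 0·-1 + 1·3.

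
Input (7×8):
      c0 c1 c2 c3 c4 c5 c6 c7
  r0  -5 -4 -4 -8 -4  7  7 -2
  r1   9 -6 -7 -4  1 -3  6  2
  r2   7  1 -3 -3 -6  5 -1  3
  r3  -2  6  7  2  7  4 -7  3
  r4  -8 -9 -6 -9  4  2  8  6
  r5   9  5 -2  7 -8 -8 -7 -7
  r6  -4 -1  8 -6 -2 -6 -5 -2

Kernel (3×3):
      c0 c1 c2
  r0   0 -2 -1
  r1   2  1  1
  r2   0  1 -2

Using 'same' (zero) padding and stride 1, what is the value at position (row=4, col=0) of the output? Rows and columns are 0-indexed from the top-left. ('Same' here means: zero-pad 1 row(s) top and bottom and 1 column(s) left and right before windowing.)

The receptive field on the zero-padded input at this output position is [0 -2 6 / 0 -8 -9 / 0 9 5]. Elementwise product with the kernel and sum: -2·-2 + 6·-1 + 0·2 + -8·1 + -9·1 + 9·1 + 5·-2.

-20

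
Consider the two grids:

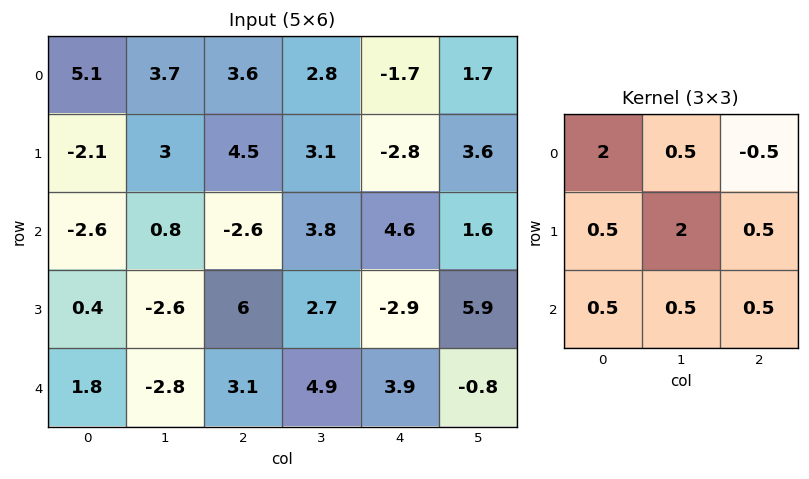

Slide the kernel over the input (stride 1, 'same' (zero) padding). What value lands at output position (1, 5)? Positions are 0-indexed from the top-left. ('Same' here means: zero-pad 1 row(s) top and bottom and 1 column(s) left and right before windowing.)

6.35

The receptive field on the zero-padded input at this output position is [-1.7 1.7 0 / -2.8 3.6 0 / 4.6 1.6 0]. Elementwise product with the kernel and sum: -1.7·2 + 1.7·0.5 + 0·-0.5 + -2.8·0.5 + 3.6·2 + 0·0.5 + 4.6·0.5 + 1.6·0.5 + 0·0.5.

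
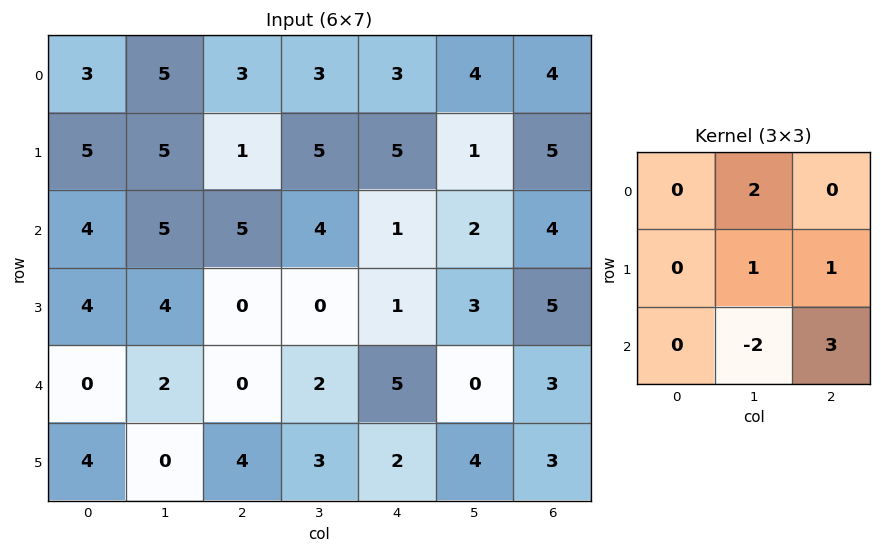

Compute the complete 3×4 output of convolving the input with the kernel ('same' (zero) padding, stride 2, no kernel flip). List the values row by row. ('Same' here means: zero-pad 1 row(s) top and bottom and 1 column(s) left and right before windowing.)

Output[0,0]: The receptive field on the zero-padded input at this output position is [0 0 0 / 0 3 5 / 0 5 5]. Elementwise product with the kernel and sum: 0·2 + 3·1 + 5·1 + 5·-2 + 5·3.

13 19 0 -6
23 11 20 4
2 3 15 7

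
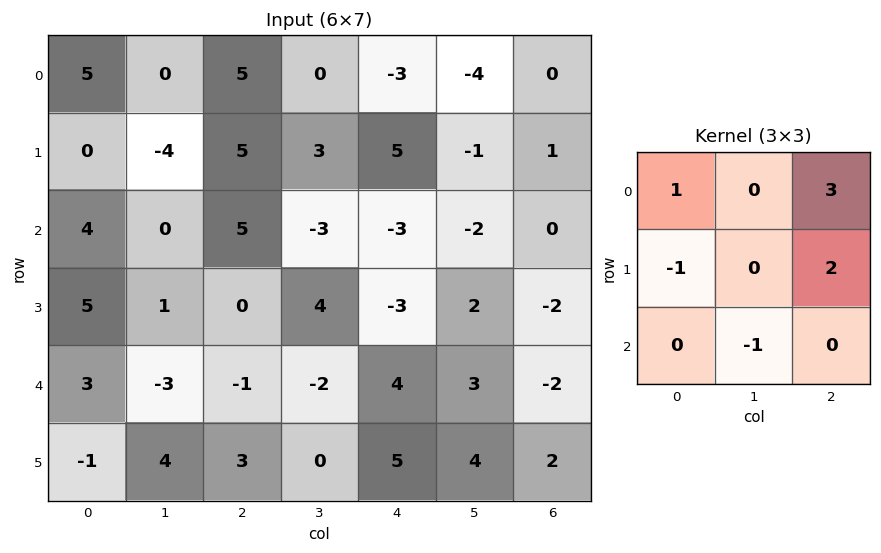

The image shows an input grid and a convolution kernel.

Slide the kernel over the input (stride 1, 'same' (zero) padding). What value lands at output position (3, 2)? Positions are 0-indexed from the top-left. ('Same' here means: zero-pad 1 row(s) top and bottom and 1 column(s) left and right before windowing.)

The receptive field on the zero-padded input at this output position is [0 5 -3 / 1 0 4 / -3 -1 -2]. Elementwise product with the kernel and sum: 0·1 + -3·3 + 1·-1 + 4·2 + -1·-1.

-1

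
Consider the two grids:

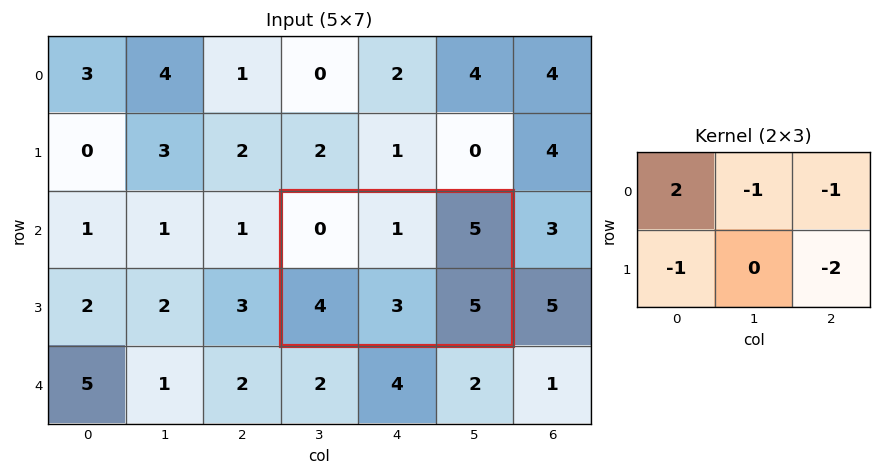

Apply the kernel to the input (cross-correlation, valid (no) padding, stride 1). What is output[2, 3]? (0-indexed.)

-20

The receptive field on the input at this output position is [0 1 5 / 4 3 5]. Elementwise product with the kernel and sum: 0·2 + 1·-1 + 5·-1 + 4·-1 + 5·-2.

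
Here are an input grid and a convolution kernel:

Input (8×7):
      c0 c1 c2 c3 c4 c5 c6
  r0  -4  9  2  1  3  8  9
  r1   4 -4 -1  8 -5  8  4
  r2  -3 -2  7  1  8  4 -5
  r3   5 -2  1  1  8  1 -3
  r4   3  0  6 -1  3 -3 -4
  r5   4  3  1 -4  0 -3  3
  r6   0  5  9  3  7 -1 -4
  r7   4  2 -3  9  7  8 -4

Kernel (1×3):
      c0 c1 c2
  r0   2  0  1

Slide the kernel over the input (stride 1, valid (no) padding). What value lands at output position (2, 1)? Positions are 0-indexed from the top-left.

The receptive field on the input at this output position is [-2 7 1]. Elementwise product with the kernel and sum: -2·2 + 1·1.

-3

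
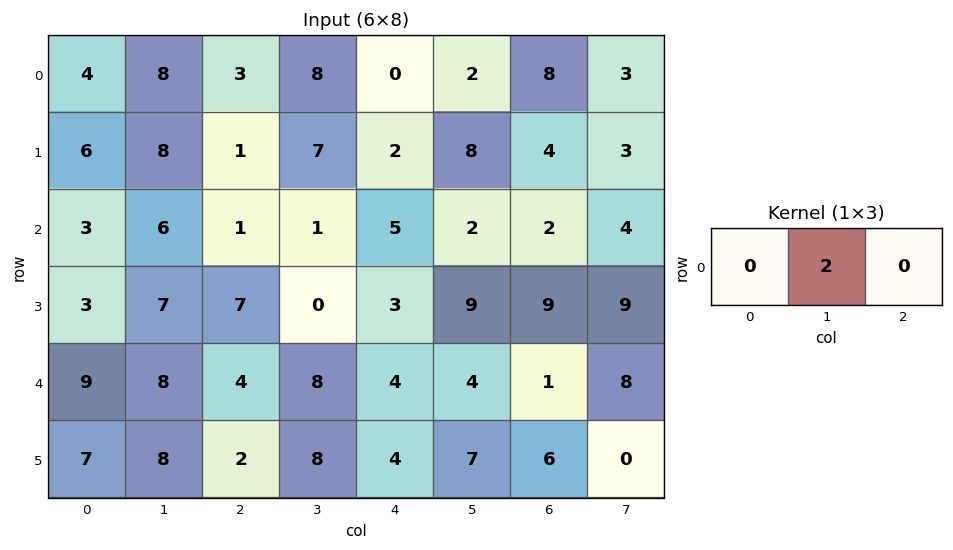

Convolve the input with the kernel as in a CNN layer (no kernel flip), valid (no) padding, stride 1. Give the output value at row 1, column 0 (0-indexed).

The receptive field on the input at this output position is [6 8 1]. Elementwise product with the kernel and sum: 8·2.

16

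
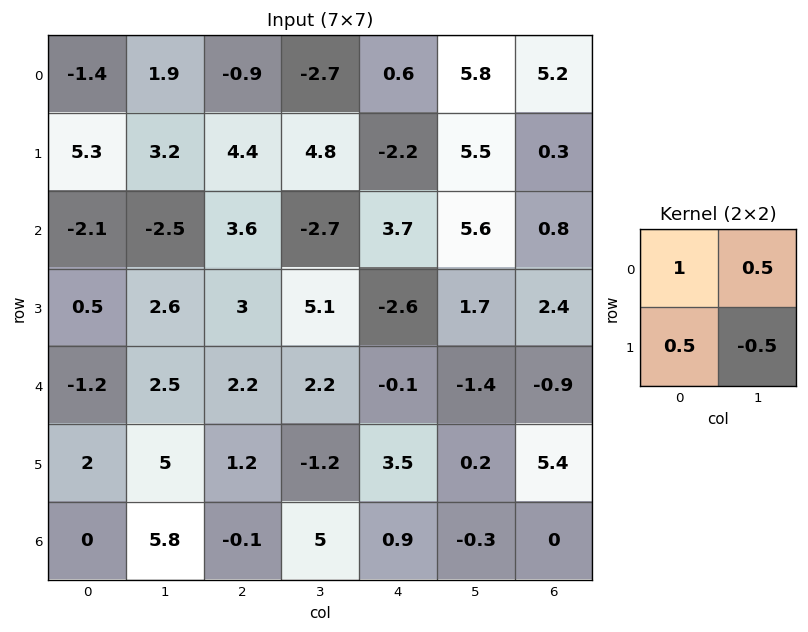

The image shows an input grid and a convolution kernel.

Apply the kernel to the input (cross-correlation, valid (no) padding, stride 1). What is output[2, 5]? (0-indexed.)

5.65

The receptive field on the input at this output position is [5.6 0.8 / 1.7 2.4]. Elementwise product with the kernel and sum: 5.6·1 + 0.8·0.5 + 1.7·0.5 + 2.4·-0.5.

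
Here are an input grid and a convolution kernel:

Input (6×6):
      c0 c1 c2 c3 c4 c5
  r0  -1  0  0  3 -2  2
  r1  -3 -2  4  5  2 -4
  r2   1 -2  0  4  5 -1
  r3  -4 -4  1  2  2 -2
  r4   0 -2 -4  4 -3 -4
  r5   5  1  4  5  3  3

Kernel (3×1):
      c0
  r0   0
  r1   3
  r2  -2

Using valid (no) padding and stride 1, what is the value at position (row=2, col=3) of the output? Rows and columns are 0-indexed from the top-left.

-2

The receptive field on the input at this output position is [4 / 2 / 4]. Elementwise product with the kernel and sum: 2·3 + 4·-2.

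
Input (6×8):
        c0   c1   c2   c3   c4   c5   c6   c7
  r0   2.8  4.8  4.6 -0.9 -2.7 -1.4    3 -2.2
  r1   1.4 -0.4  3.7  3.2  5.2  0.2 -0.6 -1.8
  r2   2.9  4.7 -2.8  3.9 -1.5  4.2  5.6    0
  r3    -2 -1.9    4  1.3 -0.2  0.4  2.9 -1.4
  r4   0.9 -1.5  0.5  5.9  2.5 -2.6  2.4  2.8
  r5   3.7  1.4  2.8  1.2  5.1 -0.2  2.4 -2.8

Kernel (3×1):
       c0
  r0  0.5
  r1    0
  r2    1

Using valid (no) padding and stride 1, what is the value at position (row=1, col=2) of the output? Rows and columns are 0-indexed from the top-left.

5.85

The receptive field on the input at this output position is [3.7 / -2.8 / 4]. Elementwise product with the kernel and sum: 3.7·0.5 + 4·1.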